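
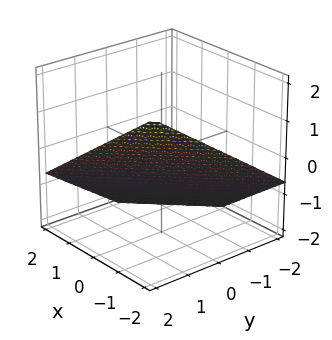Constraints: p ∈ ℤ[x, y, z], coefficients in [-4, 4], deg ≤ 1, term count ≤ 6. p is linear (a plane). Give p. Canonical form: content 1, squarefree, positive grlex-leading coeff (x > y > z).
2*x - 2*y + 3*z + 2

1. Degree: the surface is flat (a plane), so deg p = 1.
2. From the axis intercepts and sections: it crosses the x-axis at the gridline x = -1; one y-axis crossing is at y = 1.
3. Assembling these constraints gives the stated polynomial.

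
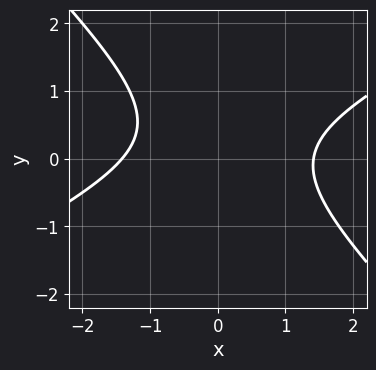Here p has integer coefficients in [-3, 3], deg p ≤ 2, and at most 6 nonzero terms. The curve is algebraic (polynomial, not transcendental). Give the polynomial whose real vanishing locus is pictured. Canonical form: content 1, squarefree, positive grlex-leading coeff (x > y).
x^2 - x*y - 2*y^2 + y - 2

1. The degree is 2 — the shape is more complex than any degree-1 curve.
2. From the visible intercepts: no y-intercept at any integer in the box.
3. The integer polynomial consistent with all of this is the stated p.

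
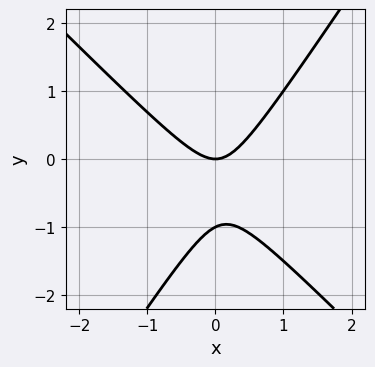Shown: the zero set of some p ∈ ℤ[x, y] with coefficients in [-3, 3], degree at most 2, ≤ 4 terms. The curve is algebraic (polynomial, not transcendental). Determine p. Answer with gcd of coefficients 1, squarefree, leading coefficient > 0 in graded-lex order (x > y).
3*x^2 + x*y - 2*y^2 - 2*y

First, deg p = 2.
Next, from the axis intercepts and sections: it crosses the x-axis at the gridline x = 0; the y-axis gridline crossings are at y ∈ {-1, 0}.
Finally, these observations pin down the coefficients.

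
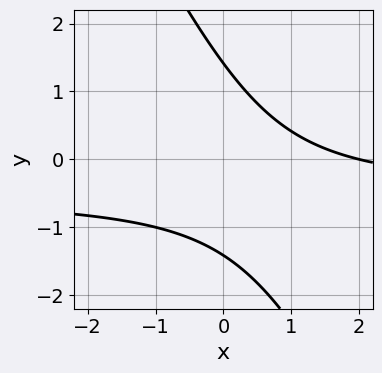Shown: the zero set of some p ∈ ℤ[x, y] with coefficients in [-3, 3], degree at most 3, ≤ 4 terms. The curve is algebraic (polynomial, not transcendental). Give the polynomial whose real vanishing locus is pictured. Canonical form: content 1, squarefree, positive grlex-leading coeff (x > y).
2*x*y + y^2 + x - 2

(a) The degree is 2 — the shape is more complex than any degree-1 curve.
(b) Reading off the gridlines: it meets the x-axis at x = 2 (among the integer gridlines).
(c) Fitting integer coefficients to these (and the overall shape) gives p.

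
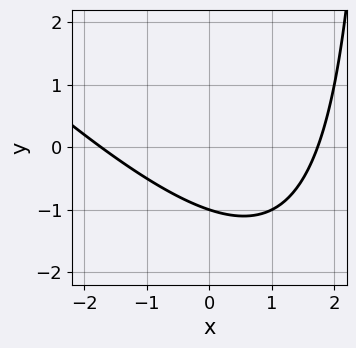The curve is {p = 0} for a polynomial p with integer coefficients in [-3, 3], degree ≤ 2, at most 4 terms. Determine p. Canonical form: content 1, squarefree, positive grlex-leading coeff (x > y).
x^2 + x*y - 3*y - 3

1. Degree: a generic line meets the curve in up to 2 points, so deg p = 2.
2. Checking where it meets the axes: one y-axis crossing is at y = -1.
3. Solving for integer coefficients yields p as stated.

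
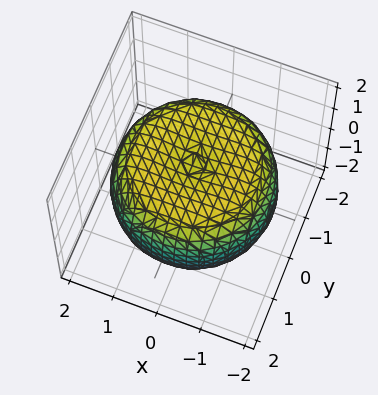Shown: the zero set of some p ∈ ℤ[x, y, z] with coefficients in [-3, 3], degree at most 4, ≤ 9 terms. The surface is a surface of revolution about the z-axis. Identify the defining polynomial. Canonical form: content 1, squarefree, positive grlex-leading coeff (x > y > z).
x^4 + 2*x^2*y^2 + y^4 - 2*x^2 - 2*y^2 + 3*z^2 - 3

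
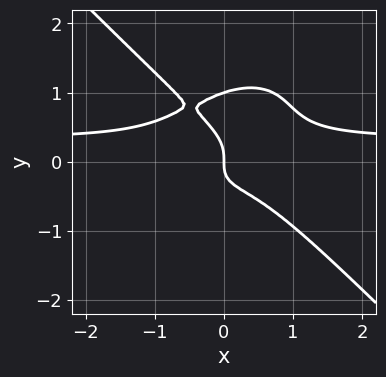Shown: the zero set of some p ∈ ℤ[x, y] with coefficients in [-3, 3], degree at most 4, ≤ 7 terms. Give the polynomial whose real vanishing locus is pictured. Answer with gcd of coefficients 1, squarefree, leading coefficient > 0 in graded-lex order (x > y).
deg p = 4. No degree-3 curve has this shape.
From the visible intercepts: it meets the x-axis at x = 0 (among the integer gridlines); the y-axis gridline crossings are at y ∈ {0, 1}.
Together with the visible shape, these determine p as stated.

3*x^3*y + 3*y^4 - x^3 - 3*y^3 - x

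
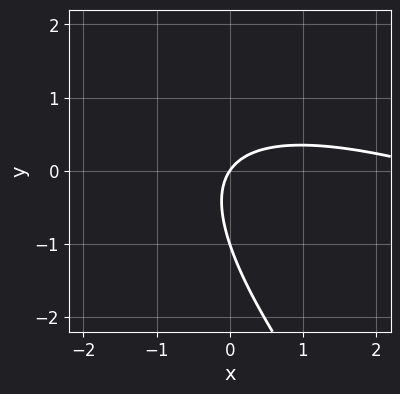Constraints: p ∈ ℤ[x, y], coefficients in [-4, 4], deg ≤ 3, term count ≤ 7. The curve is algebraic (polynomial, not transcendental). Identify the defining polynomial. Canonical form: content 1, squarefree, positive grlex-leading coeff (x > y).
First, degree: the shape is more complex than any degree-1 curve, so deg p = 2.
Then, against the integer gridlines: the y-axis gridline crossings are at y ∈ {-1, 0}; one x-axis crossing is at x = 0.
Finally, fitting integer coefficients to these (and the overall shape) gives p.

x^2 + 3*x*y + 2*y^2 - 3*x + 2*y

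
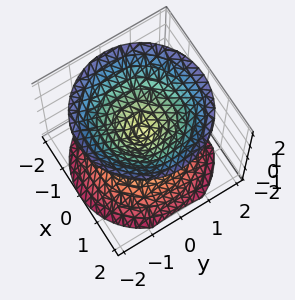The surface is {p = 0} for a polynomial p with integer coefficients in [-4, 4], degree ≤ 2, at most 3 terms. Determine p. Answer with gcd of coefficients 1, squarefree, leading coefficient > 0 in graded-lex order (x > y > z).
The picture has 2 separate pieces. They look like related sheets of one shape, so recover p as a whole.
deg p = 2. Two nappes meeting at a single point; a quadric.
Symmetries: the z ↦ −z reflection is a symmetry, so z appears only in even powers; every cross-section ⟂ z is a circle, so x, y appear only via x² + y².
Checking where it meets the axes: it meets the y-axis at y = 0 (among the integer gridlines); it crosses the x-axis at the gridline x = 0; it crosses the z-axis at the gridline z = 0.
Putting this together gives p.

x^2 + y^2 - z^2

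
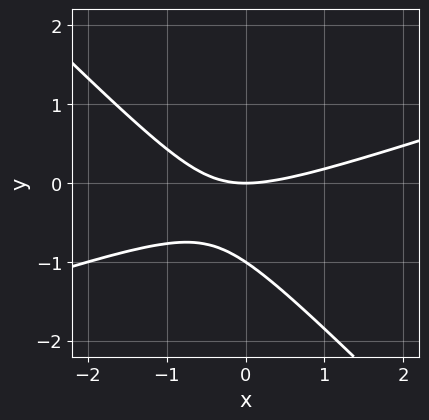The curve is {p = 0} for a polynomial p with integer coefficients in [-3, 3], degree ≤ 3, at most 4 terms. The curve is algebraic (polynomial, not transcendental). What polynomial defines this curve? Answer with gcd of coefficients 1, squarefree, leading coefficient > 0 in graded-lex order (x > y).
Degree: the shape is more complex than any degree-1 curve, so deg p = 2.
Observable constraints: the y-axis gridline crossings are at y ∈ {-1, 0}; it crosses the x-axis at the gridline x = 0.
These observations pin down the coefficients.

x^2 - 2*x*y - 3*y^2 - 3*y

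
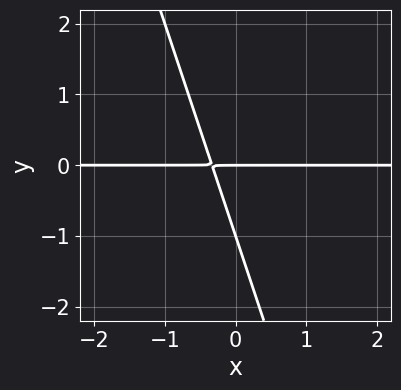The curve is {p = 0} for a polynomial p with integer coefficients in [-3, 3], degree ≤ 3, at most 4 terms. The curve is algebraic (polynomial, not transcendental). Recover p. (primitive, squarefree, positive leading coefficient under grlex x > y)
3*x*y + y^2 + y

(a) deg p = 2.
(b) Reading off the gridlines: the y-axis gridline crossings are at y ∈ {-1, 0}; every point of the x-axis in the box is on the curve.
(c) Solving for integer coefficients yields p as stated.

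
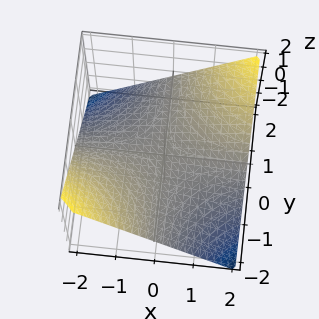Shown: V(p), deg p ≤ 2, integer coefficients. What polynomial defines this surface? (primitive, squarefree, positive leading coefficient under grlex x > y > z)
1. Degree: a saddle surface; a quadric, so deg p = 2.
2. From the axis intercepts and sections: the visible y-axis segment lies entirely on the surface; the visible x-axis segment lies entirely on the surface.
3. The integer polynomial consistent with all of this is the stated p.

x*y - 2*z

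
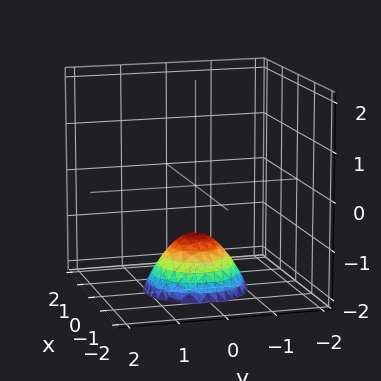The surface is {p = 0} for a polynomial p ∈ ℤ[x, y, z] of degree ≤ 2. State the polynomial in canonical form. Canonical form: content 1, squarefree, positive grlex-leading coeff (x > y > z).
1. deg p = 2. The shape is more complex than any degree-1 surface.
2. Symmetry: the surface is invariant under rotation about z: p = q(x² + y², z).
3. Against the integer gridlines: it misses every integer gridline on the x-axis; it crosses the z-axis at the gridline z = -1; a circular section at z = -2 has radius exactly 1; it misses every integer gridline on the y-axis.
4. Solving for integer coefficients yields p as stated.

x^2 + y^2 + z + 1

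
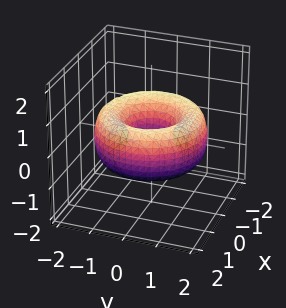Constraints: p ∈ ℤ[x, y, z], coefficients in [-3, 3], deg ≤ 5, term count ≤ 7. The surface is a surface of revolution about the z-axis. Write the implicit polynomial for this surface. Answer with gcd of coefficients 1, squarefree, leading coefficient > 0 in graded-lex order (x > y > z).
The degree is 4 — a generic line meets the surface in up to 4 points.
Symmetries: every cross-section ⟂ z is a circle, so x, y appear only via x² + y².
Against the integer gridlines: a circular section at z = 0 has radius between 0 and 1; the surface avoids every integer z-axis point in the box.
These observations pin down the coefficients.

x^4 + 2*x^2*y^2 + y^4 - 3*x^2 - 3*y^2 + 2*z^2 + 1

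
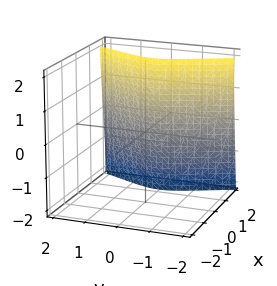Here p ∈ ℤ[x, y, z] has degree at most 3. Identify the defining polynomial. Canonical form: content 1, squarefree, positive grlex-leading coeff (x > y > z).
The degree is 3 — no degree-2 surface has this shape.
Reading off the gridlines: the surface avoids every integer z-axis point in the box; the surface avoids every integer y-axis point in the box.
Solving for integer coefficients yields p as stated.

3*x^3 + x^2*z - 3*y^2 - 2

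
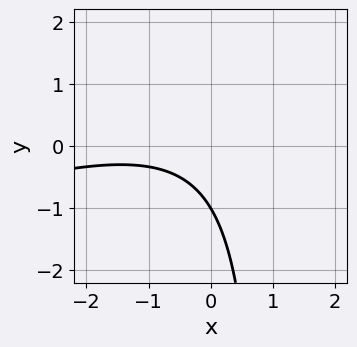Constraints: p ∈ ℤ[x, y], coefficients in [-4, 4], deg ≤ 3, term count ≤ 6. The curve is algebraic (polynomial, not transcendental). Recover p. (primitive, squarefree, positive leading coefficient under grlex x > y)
deg p = 2.
Checking where it meets the axes: no x-intercept at any integer in the box; one y-axis crossing is at y = -1.
The integer polynomial consistent with all of this is the stated p.

x^2 - 3*x*y + 2*x + 3*y + 3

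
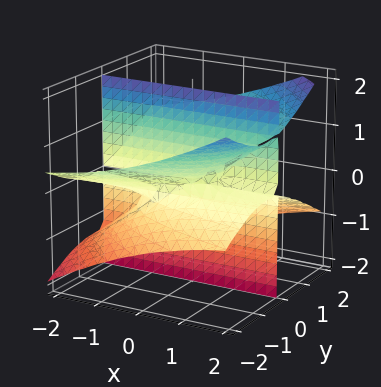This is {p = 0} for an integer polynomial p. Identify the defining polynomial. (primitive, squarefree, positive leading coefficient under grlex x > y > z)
2*x*y*z + y^3 - 3*y*z^2 + y^2

First, the picture has 2 separate pieces.
Then, degree: a generic line meets the surface in up to 3 points, so deg p = 3.
Then, from the visible intercepts: the visible x-axis segment lies entirely on the surface; the visible z-axis segment lies entirely on the surface; it meets the y-axis at y = -1 (among the integer gridlines).
Finally, these observations pin down the coefficients.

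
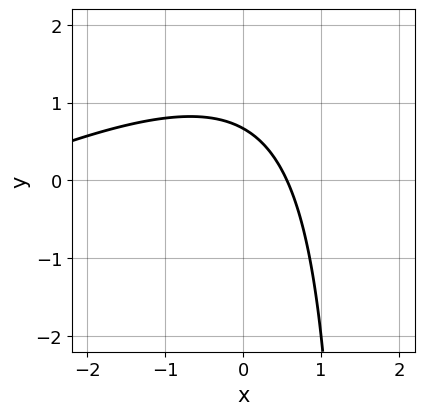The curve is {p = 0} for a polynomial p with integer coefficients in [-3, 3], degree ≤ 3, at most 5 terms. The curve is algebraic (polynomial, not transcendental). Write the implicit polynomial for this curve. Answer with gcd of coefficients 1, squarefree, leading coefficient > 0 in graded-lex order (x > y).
x^2 - 2*x*y + 3*x + 3*y - 2

First, deg p = 2.
Finally, putting this together gives p.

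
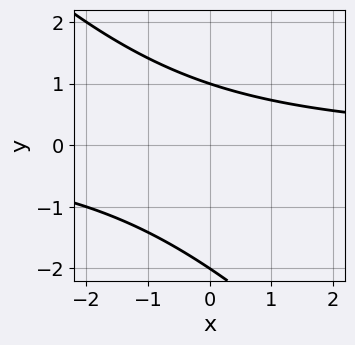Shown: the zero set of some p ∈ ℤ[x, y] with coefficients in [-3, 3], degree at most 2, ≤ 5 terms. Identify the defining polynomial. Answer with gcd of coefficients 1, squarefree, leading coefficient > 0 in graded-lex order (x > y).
x*y + y^2 + y - 2

First, deg p = 2. No degree-1 curve has this shape.
Then, against the integer gridlines: the curve avoids every integer x-axis point in the box; the y-axis gridline crossings are at y ∈ {-2, 1}.
Finally, matching integer coefficients to the picture gives p.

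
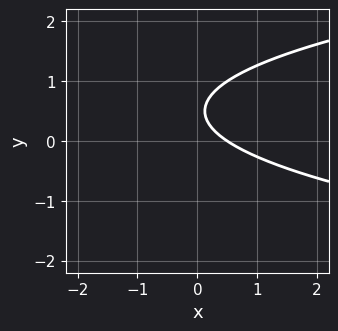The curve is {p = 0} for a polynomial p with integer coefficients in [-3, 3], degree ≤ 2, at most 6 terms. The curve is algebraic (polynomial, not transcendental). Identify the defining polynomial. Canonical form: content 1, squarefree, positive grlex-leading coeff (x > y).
First, the degree is 2 — a generic line meets the curve in up to 2 points.
Next, from the visible intercepts: no y-intercept at any integer in the box.
Finally, the integer polynomial consistent with all of this is the stated p.

3*y^2 - 2*x - 3*y + 1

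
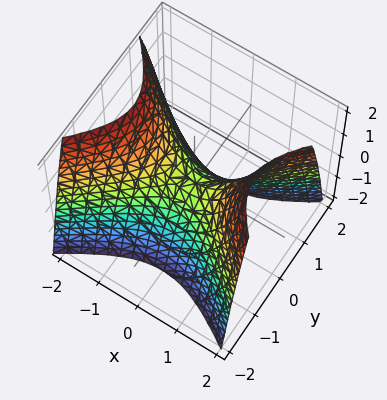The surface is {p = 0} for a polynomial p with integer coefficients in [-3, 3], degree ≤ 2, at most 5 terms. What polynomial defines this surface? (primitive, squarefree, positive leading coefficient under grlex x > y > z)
2*x^2 - 3*y^2 - 2*z

1. deg p = 2.
2. Symmetries: mirror symmetry x ↦ −x ⇒ only even powers of x; the y ↦ −y reflection is a symmetry, so y appears only in even powers.
3. Observable constraints: it meets the z-axis at z = 0 (among the integer gridlines); it crosses the y-axis at the gridline y = 0.
4. Assembling these constraints gives the stated polynomial.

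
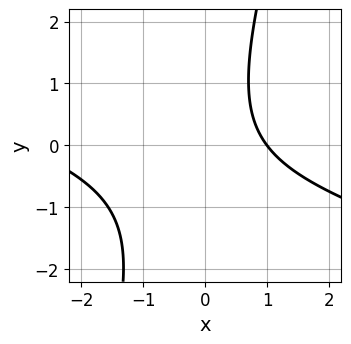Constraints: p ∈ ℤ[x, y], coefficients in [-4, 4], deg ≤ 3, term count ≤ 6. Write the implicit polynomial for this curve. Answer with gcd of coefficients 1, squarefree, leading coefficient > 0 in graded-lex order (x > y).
x^2 + 3*x*y - y^2 + 2*x - 3

Degree: a generic line meets the curve in up to 2 points, so deg p = 2.
Reading off the gridlines: it misses every integer gridline on the y-axis; it meets the x-axis at x = 1 (among the integer gridlines).
Putting this together gives p.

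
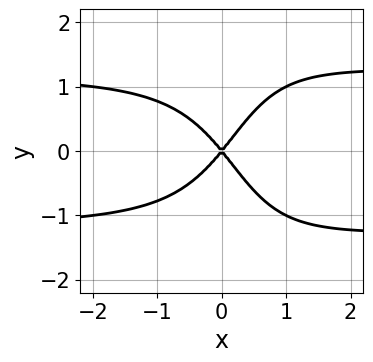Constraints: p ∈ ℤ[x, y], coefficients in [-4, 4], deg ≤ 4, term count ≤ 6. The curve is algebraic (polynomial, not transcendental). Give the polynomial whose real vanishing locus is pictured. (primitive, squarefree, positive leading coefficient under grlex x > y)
2*x^2*y^2 - x*y^2 - 3*x^2 + 2*y^2

First, deg p = 4. A generic line meets the curve in up to 4 points.
Next, symmetries: the y ↦ −y reflection is a symmetry, so y appears only in even powers.
Then, from the visible intercepts: it meets the y-axis at y = 0 (among the integer gridlines); it crosses the x-axis at the gridline x = 0.
Finally, putting this together gives p.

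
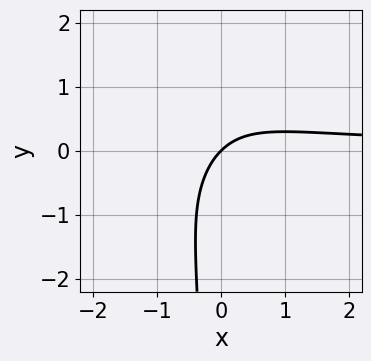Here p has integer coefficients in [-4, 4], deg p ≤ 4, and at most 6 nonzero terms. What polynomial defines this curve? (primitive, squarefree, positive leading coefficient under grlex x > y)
2*x^2*y - x*y^2 + 3*x*y - 2*x + 2*y

Degree: the shape is more complex than any degree-2 curve, so deg p = 3.
Checking where it meets the axes: it meets the x-axis at x = 0 (among the integer gridlines); it crosses the y-axis at the gridline y = 0.
Together with the visible shape, these determine p as stated.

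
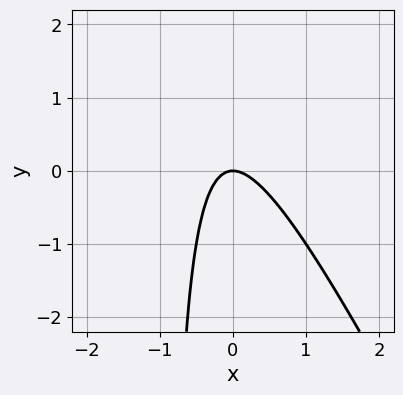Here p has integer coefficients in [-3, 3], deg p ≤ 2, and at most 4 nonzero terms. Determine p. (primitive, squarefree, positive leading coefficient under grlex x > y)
2*x^2 + x*y + y

First, deg p = 2.
Next, against the integer gridlines: it crosses the x-axis at the gridline x = 0; it crosses the y-axis at the gridline y = 0.
Finally, fitting integer coefficients to these (and the overall shape) gives p.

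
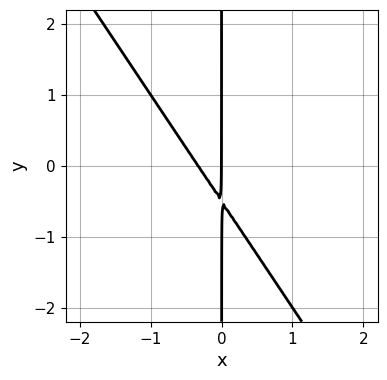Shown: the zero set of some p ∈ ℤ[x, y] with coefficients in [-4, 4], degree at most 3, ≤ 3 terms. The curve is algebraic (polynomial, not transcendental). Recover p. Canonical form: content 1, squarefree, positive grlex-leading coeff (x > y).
3*x^2 + 2*x*y + x

First, deg p = 2.
Next, from the visible intercepts: it meets the x-axis at x = 0 (among the integer gridlines); the visible y-axis segment lies entirely on the curve.
Finally, together with the visible shape, these determine p as stated.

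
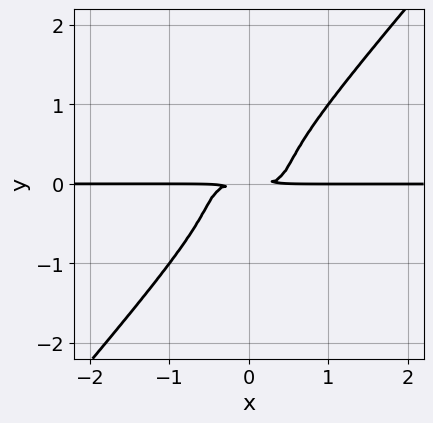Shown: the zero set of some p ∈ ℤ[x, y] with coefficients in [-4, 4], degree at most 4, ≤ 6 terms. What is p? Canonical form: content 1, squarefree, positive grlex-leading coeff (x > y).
First, degree: a generic line meets the curve in up to 4 points, so deg p = 4.
Then, from the axis intercepts and sections: the visible x-axis segment lies entirely on the curve.
Finally, fitting integer coefficients to these (and the overall shape) gives p.

x^3*y + 2*x^2*y^2 + x*y^3 - 3*y^4 - y^2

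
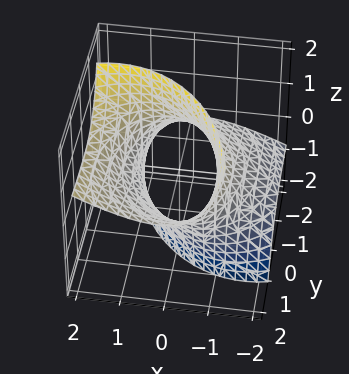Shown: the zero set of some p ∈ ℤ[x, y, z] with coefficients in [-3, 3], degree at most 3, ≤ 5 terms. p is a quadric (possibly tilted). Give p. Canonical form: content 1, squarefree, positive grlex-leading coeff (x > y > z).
First, degree: the shape is more complex than any degree-1 surface, so deg p = 2.
Next, checking where it meets the axes: the surface avoids every integer z-axis point in the box.
Finally, assembling these constraints gives the stated polynomial.

2*x^2 - 3*x*z + y^2 - 3*y*z - 3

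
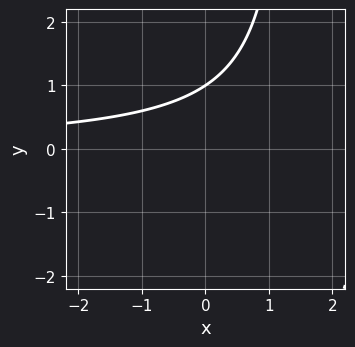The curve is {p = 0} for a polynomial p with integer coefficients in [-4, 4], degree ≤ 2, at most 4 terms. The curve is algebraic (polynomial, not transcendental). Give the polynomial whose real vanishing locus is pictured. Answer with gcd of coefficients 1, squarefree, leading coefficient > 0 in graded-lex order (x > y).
2*x*y - 3*y + 3

First, degree: a generic line meets the curve in up to 2 points, so deg p = 2.
Next, against the integer gridlines: no x-intercept at any integer in the box; one y-axis crossing is at y = 1.
Finally, solving for integer coefficients yields p as stated.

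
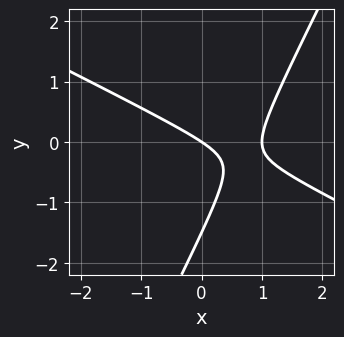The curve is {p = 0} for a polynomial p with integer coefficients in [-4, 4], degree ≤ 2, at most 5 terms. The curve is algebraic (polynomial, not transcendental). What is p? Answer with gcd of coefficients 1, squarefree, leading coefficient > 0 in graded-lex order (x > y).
2*x^2 + 3*x*y - 2*y^2 - 2*x - 3*y

1. Degree: a generic line meets the curve in up to 2 points, so deg p = 2.
2. Reading off the gridlines: one y-axis crossing is at y = 0; the x-axis gridline crossings are at x ∈ {0, 1}.
3. Fitting integer coefficients to these (and the overall shape) gives p.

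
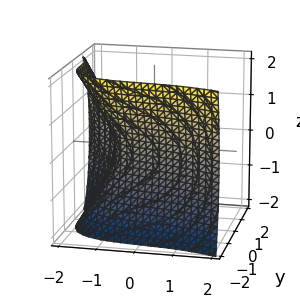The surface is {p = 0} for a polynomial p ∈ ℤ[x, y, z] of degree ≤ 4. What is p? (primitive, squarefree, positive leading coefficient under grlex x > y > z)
The degree is 3 — no degree-2 surface has this shape.
Checking where it meets the axes: it crosses the y-axis at the gridline y = -1; one x-axis crossing is at x = -1; it misses every integer gridline on the z-axis.
Matching integer coefficients to the picture gives p.

x^3 + 3*y^3 + 2*z^2 + 2*x + 3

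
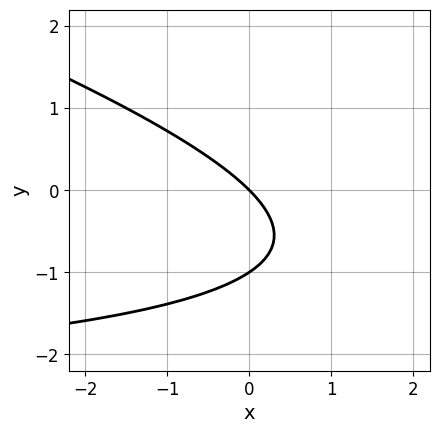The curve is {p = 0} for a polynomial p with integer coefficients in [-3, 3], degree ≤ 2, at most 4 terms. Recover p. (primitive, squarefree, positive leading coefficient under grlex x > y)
1. Degree: a generic line meets the curve in up to 2 points, so deg p = 2.
2. From the visible intercepts: the y-axis gridline crossings are at y ∈ {-1, 0}; one x-axis crossing is at x = 0.
3. Assembling these constraints gives the stated polynomial.

x*y + 3*y^2 + 3*x + 3*y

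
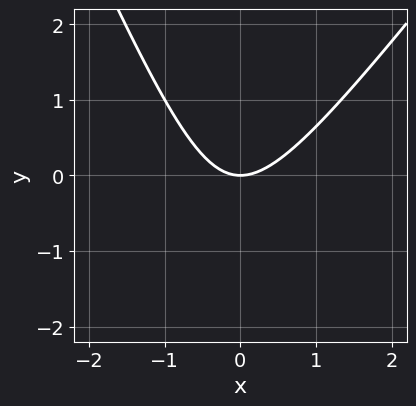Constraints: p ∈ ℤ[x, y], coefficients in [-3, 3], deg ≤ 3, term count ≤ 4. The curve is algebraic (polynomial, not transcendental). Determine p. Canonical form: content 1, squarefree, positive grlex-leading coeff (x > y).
3*x^2 - x*y - y^2 - 3*y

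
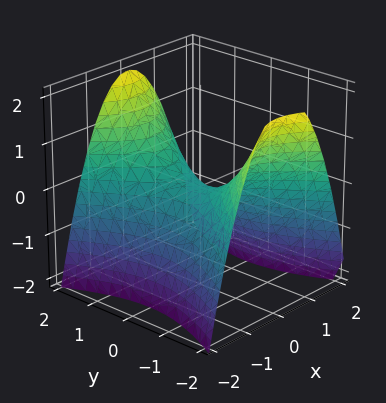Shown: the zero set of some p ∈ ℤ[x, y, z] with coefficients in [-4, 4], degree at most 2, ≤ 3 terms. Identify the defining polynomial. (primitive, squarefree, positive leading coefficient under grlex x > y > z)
2*x^2 - y^2 + 2*z

1. The degree is 2 — a hyperbolic paraboloid; a quadric.
2. Symmetries: the y ↦ −y reflection is a symmetry, so y appears only in even powers; it's symmetric under x → −x, forcing even powers of x.
3. Against the integer gridlines: it crosses the x-axis at the gridline x = 0; it crosses the z-axis at the gridline z = 0.
4. Matching integer coefficients to the picture gives p.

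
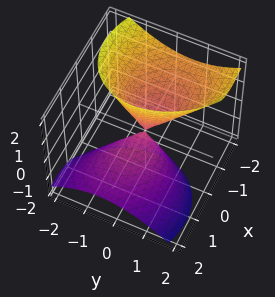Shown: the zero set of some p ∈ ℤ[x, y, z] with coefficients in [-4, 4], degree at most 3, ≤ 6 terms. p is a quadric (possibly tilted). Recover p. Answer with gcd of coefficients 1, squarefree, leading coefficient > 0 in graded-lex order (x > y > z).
2*x^2 + x*y + 3*x*z + 2*y^2 - z^2

I count 2 distinct pieces. Treating them together as one polynomial.
The degree is 2 — no degree-1 surface has this shape.
Against the integer gridlines: one z-axis crossing is at z = 0; it meets the x-axis at x = 0 (among the integer gridlines); it crosses the y-axis at the gridline y = 0.
Fitting integer coefficients to these (and the overall shape) gives p.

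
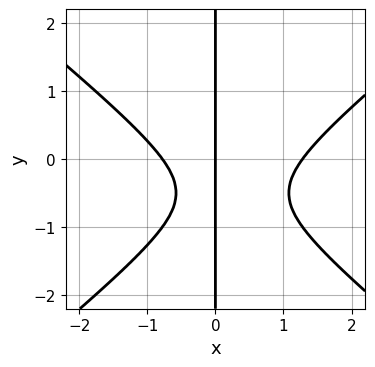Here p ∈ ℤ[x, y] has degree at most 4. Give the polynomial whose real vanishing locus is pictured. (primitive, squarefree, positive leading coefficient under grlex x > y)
1. Degree: a generic line meets the curve in up to 3 points, so deg p = 3.
2. Observable constraints: it meets the x-axis at x = 0 (among the integer gridlines); the visible y-axis segment lies entirely on the curve.
3. Putting this together gives p.

2*x^3 - 3*x*y^2 - x^2 - 3*x*y - 2*x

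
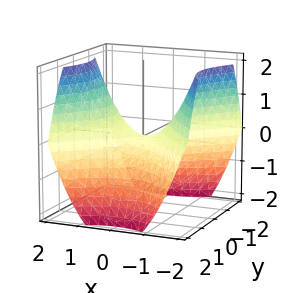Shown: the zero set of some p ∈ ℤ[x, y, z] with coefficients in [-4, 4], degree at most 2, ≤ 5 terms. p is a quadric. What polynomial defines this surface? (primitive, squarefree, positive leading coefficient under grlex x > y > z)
2*x^2 - 2*y^2 - 3*z

First, the degree is 2 — a hyperbolic paraboloid; a quadric.
Then, symmetries: the x ↦ −x reflection is a symmetry, so x appears only in even powers; the y ↦ −y reflection is a symmetry, so y appears only in even powers.
Then, from the visible intercepts: it meets the x-axis at x = 0 (among the integer gridlines); one y-axis crossing is at y = 0.
Finally, assembling these constraints gives the stated polynomial.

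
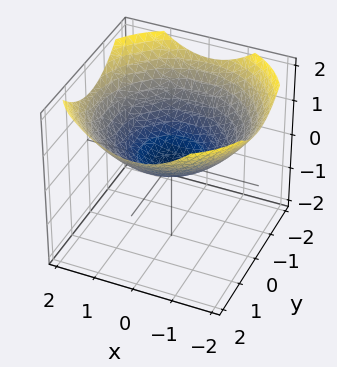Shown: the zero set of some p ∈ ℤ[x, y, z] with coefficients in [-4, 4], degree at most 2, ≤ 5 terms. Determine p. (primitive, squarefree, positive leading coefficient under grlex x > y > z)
x^2 + y^2 - 3*z

1. deg p = 2. A single bowl opening along one axis; a quadric.
2. Symmetry: the z-axis is an axis of rotation, so x and y enter only as x² + y².
3. Against the integer gridlines: it crosses the x-axis at the gridline x = 0; it crosses the z-axis at the gridline z = 0; it meets the y-axis at y = 0 (among the integer gridlines).
4. Assembling these constraints gives the stated polynomial.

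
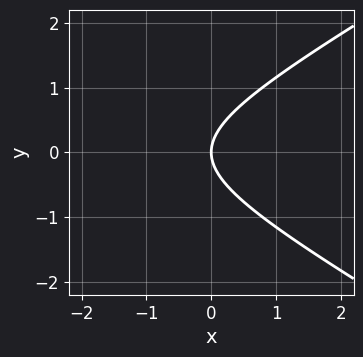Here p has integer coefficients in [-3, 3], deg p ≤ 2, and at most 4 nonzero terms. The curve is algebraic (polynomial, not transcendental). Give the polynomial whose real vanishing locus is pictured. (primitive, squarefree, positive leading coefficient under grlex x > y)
1. Degree: the shape is more complex than any degree-1 curve, so deg p = 2.
2. Symmetries: it's symmetric under y → −y, forcing even powers of y.
3. From the axis intercepts and sections: it meets the x-axis at x = 0 (among the integer gridlines); it crosses the y-axis at the gridline y = 0.
4. The integer polynomial consistent with all of this is the stated p.

x^2 - 3*y^2 + 3*x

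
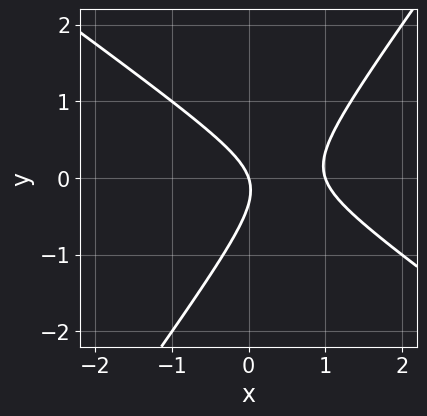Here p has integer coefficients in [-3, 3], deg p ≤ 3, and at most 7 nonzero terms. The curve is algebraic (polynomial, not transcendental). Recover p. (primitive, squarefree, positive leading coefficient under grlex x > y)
3*x^2 + 2*x*y - 3*y^2 - 3*x - y

(a) Degree: a generic line meets the curve in up to 2 points, so deg p = 2.
(b) Checking where it meets the axes: among the integer gridlines, it crosses the x-axis at x ∈ {0, 1}; it meets the y-axis at y = 0 (among the integer gridlines).
(c) Assembling these constraints gives the stated polynomial.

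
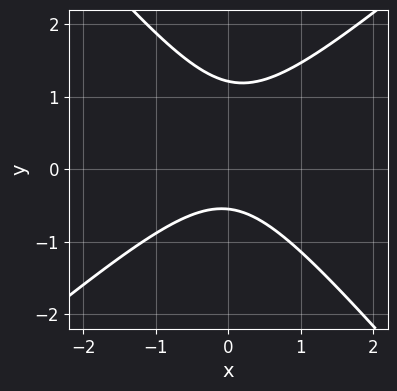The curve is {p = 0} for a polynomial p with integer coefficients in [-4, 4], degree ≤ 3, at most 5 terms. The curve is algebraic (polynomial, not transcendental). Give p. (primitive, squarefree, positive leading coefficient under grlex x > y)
3*x^2 - x*y - 3*y^2 + 2*y + 2

1. deg p = 2. No degree-1 curve has this shape.
2. Checking where it meets the axes: the curve avoids every integer x-axis point in the box.
3. Solving for integer coefficients yields p as stated.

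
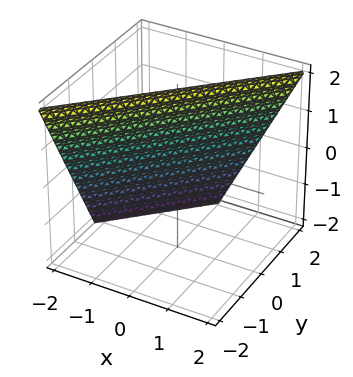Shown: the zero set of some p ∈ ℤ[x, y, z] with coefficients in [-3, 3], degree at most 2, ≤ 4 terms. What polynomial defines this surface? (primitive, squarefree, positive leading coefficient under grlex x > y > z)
2*x - 2*y - z + 2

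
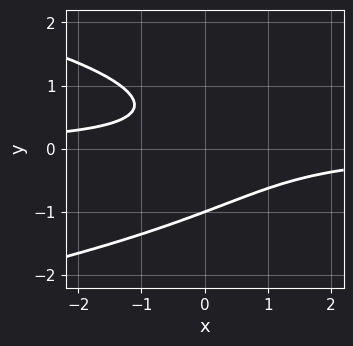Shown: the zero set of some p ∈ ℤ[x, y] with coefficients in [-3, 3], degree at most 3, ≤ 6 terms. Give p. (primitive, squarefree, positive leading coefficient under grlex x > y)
1. Degree: the shape is more complex than any degree-2 curve, so deg p = 3.
2. From the visible intercepts: the curve avoids every integer x-axis point in the box; one y-axis crossing is at y = -1.
3. Putting this together gives p.

3*y^3 + 3*x*y - y + 2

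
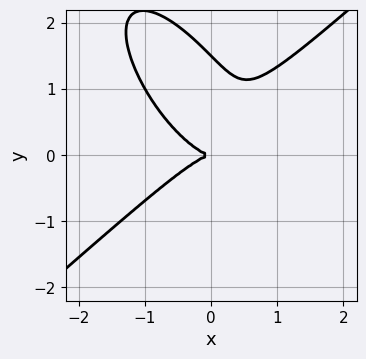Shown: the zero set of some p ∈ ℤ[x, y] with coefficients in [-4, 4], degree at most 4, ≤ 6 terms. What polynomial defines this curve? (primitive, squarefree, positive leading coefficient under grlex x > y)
3*x^3 - 2*x*y^2 - 2*y^3 + 3*y^2

(a) deg p = 3. A generic line meets the curve in up to 3 points.
(b) Against the integer gridlines: it crosses the y-axis at the gridline y = 0; it meets the x-axis at x = 0 (among the integer gridlines).
(c) Solving for integer coefficients yields p as stated.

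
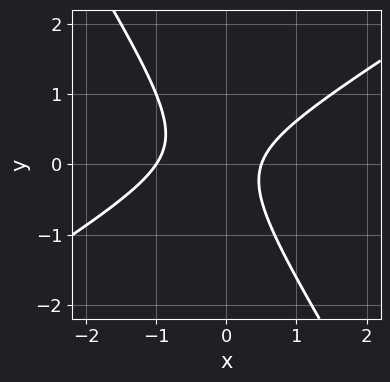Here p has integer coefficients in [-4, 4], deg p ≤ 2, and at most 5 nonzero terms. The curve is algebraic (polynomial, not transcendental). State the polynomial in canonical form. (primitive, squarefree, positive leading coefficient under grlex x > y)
1. deg p = 2. A generic line meets the curve in up to 2 points.
2. Against the integer gridlines: one x-axis crossing is at x = -1; the curve avoids every integer y-axis point in the box.
3. Putting this together gives p.

2*x^2 - 2*x*y - 2*y^2 + x - 1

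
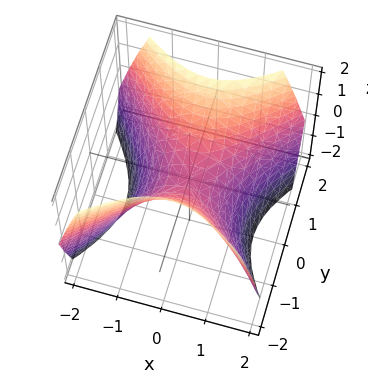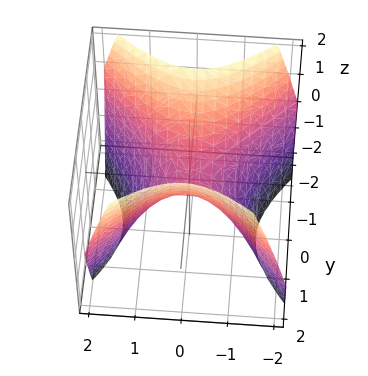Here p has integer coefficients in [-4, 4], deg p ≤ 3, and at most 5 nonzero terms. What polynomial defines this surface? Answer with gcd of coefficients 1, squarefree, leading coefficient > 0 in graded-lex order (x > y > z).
x^2 - y^2 + z

1. deg p = 2. A hyperbolic paraboloid; a quadric.
2. Symmetries: the x ↦ −x reflection is a symmetry, so x appears only in even powers; mirror symmetry y ↦ −y ⇒ only even powers of y.
3. Against the integer gridlines: it crosses the x-axis at the gridline x = 0; one y-axis crossing is at y = 0; it crosses the z-axis at the gridline z = 0.
4. Assembling these constraints gives the stated polynomial.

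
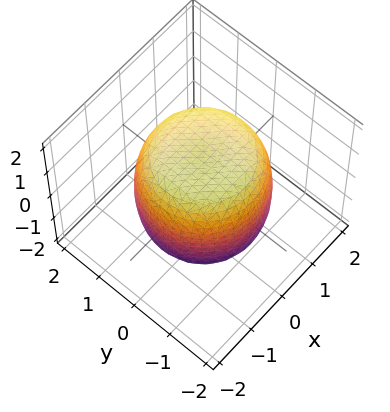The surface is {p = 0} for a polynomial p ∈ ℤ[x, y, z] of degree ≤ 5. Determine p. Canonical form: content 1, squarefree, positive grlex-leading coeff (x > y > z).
x^4 + 2*x^2*y^2 + y^4 - x^2 - y^2 + z^2 - 2

(a) Degree: a generic line meets the surface in up to 4 points, so deg p = 4.
(b) Symmetry: the surface is invariant under rotation about z: p = q(x² + y², z).
(c) Checking where it meets the axes: a circular section at z = 1 has radius between 1 and 2.
(d) Matching integer coefficients to the picture gives p.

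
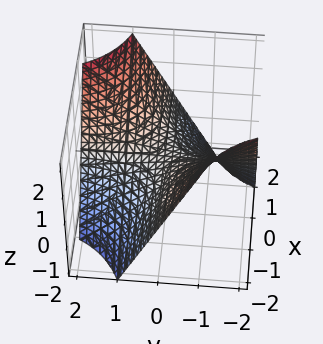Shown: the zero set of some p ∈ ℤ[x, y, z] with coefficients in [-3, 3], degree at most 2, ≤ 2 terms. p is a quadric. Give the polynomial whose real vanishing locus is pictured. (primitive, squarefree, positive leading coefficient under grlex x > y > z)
x*y - z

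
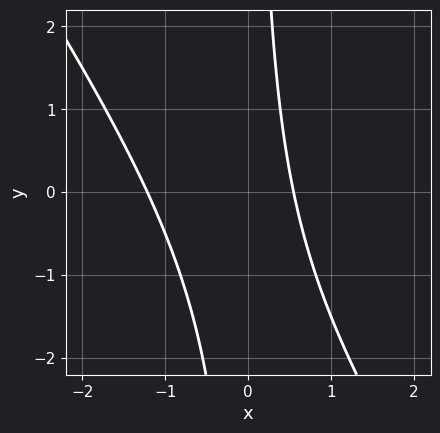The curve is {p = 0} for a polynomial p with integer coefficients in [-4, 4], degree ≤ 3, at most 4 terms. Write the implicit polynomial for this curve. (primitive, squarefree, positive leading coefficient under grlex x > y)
3*x^2 + 2*x*y + 2*x - 2

1. deg p = 2. No degree-1 curve has this shape.
2. Checking where it meets the axes: it misses every integer gridline on the y-axis.
3. Putting this together gives p.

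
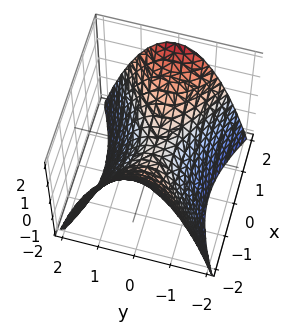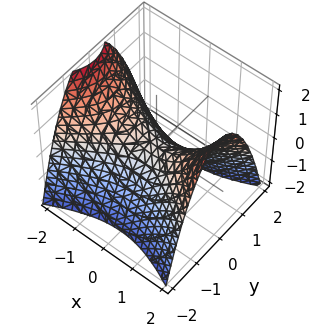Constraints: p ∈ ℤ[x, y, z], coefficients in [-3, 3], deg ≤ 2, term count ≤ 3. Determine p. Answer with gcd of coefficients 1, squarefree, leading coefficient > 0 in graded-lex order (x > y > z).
x^2 - 2*y^2 - 2*z

1. deg p = 2.
2. Symmetries: the y ↦ −y reflection is a symmetry, so y appears only in even powers; it's symmetric under x → −x, forcing even powers of x.
3. From the axis intercepts and sections: one z-axis crossing is at z = 0; it crosses the x-axis at the gridline x = 0.
4. Matching integer coefficients to the picture gives p.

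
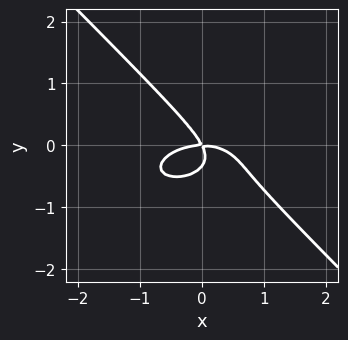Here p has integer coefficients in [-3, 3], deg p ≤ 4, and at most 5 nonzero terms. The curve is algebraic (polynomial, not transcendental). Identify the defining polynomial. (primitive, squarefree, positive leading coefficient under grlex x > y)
First, deg p = 3. No degree-2 curve has this shape.
Then, observable constraints: it crosses the y-axis at the gridline y = 0; one x-axis crossing is at x = 0.
Finally, together with the visible shape, these determine p as stated.

x^3 + 2*x*y^2 + 3*y^3 + 2*x*y + y^2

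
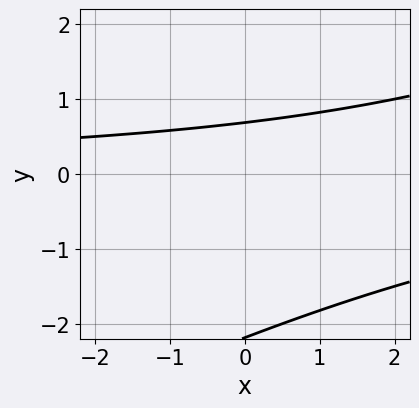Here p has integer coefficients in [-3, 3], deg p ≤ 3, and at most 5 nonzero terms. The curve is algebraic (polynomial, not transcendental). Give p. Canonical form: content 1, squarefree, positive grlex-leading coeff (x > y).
First, the degree is 2 — the shape is more complex than any degree-1 curve.
Next, against the integer gridlines: the curve avoids every integer x-axis point in the box.
Finally, together with the visible shape, these determine p as stated.

x*y - 2*y^2 - 3*y + 3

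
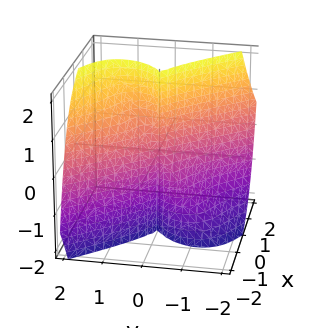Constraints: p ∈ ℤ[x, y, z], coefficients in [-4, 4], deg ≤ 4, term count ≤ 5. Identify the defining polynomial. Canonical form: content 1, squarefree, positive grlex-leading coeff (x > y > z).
2*x^3 + x*y^2 + 2*y^3 - 2*y^2*z

The degree is 3 — the shape is more complex than any degree-2 surface.
Checking where it meets the axes: one y-axis crossing is at y = 0; one x-axis crossing is at x = 0.
Matching integer coefficients to the picture gives p.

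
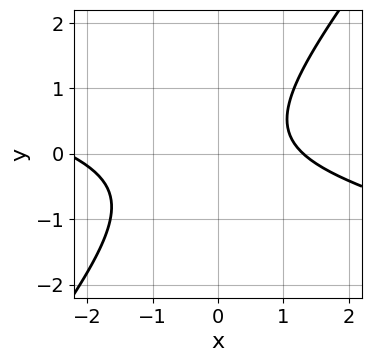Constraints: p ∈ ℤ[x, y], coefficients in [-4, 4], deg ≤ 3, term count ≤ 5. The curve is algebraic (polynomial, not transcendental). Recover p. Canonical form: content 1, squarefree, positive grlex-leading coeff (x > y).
x^2 + 3*x*y - 3*y^2 + x - 3

(a) Degree: the shape is more complex than any degree-1 curve, so deg p = 2.
(b) Against the integer gridlines: no y-intercept at any integer in the box.
(c) Together with the visible shape, these determine p as stated.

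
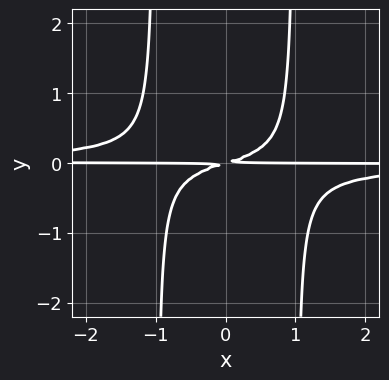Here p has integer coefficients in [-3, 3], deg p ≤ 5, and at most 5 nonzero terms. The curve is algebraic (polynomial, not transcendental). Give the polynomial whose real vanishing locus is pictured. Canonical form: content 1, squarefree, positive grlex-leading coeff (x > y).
3*x^2*y^2 + x*y - 3*y^2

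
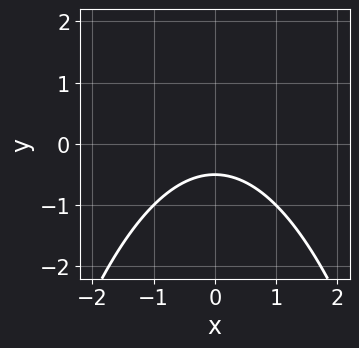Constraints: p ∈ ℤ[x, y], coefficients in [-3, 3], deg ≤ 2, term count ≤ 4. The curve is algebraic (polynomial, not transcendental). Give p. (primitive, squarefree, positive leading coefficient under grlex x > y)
1. The degree is 2 — the shape is more complex than any degree-1 curve.
2. Symmetries: it's symmetric under x → −x, forcing even powers of x.
3. Reading off the gridlines: the curve avoids every integer x-axis point in the box.
4. Putting this together gives p.

x^2 + 2*y + 1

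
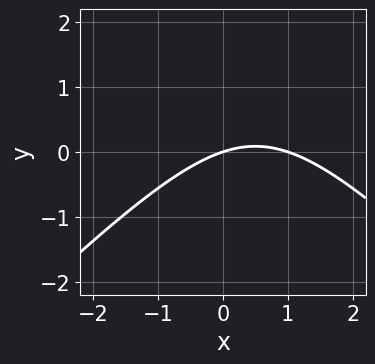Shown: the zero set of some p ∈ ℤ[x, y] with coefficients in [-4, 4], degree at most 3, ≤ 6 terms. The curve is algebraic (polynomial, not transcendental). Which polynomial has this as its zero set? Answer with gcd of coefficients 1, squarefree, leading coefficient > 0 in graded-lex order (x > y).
First, degree: no degree-1 curve has this shape, so deg p = 2.
Then, against the integer gridlines: the x-axis gridline crossings are at x ∈ {0, 1}; one y-axis crossing is at y = 0.
Finally, together with the visible shape, these determine p as stated.

x^2 - y^2 - x + 3*y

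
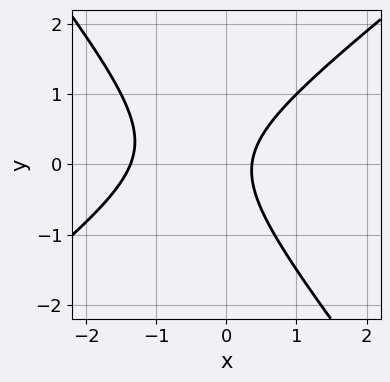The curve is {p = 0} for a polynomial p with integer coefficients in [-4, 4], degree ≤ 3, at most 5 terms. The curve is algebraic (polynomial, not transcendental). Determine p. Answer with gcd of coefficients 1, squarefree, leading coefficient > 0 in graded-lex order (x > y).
2*x^2 - x*y - 2*y^2 + 2*x - 1

deg p = 2. The shape is more complex than any degree-1 curve.
Reading off the gridlines: it misses every integer gridline on the y-axis.
Together with the visible shape, these determine p as stated.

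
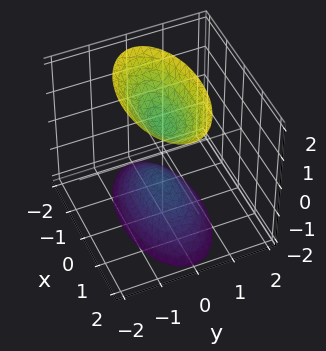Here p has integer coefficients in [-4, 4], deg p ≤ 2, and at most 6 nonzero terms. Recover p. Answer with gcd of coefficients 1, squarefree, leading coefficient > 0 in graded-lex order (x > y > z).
x^2 + 3*y^2 - z^2 + 1

1. The picture has 2 separate pieces. They look like related sheets of one shape, so recover p as a whole.
2. Degree: two separate bowl-shaped sheets opening away from each other; a quadric, so deg p = 2.
3. Symmetries: it's symmetric under y → −y, forcing even powers of y; mirror symmetry z ↦ −z ⇒ only even powers of z; it's symmetric under x → −x, forcing even powers of x.
4. From the axis intercepts and sections: the surface avoids every integer x-axis point in the box; the surface avoids every integer y-axis point in the box; the z-axis gridline crossings are at z ∈ {-1, 1}.
5. The integer polynomial consistent with all of this is the stated p.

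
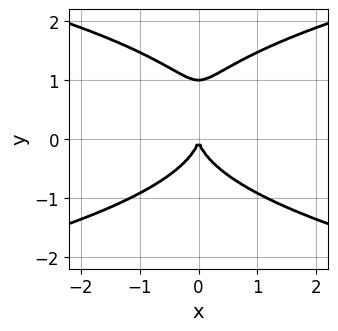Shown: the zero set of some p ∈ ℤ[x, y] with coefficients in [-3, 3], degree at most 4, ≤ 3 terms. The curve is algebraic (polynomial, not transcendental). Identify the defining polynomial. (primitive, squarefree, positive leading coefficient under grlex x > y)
(a) deg p = 4. No degree-3 curve has this shape.
(b) Symmetries: mirror symmetry x ↦ −x ⇒ only even powers of x.
(c) From the axis intercepts and sections: it meets the x-axis at x = 0 (among the integer gridlines); among the integer gridlines, it crosses the y-axis at y ∈ {0, 1}.
(d) Solving for integer coefficients yields p as stated.

2*y^4 - 2*y^3 - 3*x^2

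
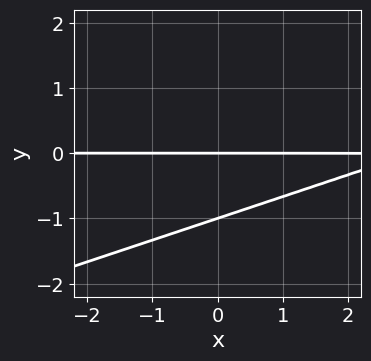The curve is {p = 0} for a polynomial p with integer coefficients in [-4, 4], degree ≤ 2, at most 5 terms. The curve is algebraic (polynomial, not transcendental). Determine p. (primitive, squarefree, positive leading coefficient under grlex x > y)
First, the degree is 2 — no degree-1 curve has this shape.
Next, reading off the gridlines: among the integer gridlines, it crosses the y-axis at y ∈ {-1, 0}; every point of the x-axis in the box is on the curve.
Finally, these observations pin down the coefficients.

x*y - 3*y^2 - 3*y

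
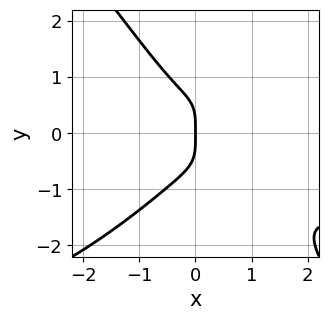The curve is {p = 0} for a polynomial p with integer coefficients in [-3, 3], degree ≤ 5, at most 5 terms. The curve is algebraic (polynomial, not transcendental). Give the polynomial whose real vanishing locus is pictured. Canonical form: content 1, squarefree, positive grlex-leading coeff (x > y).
deg p = 4.
Against the integer gridlines: one x-axis crossing is at x = 0; one y-axis crossing is at y = 0.
Fitting integer coefficients to these (and the overall shape) gives p.

x^3*y - x^2*y^2 + y^4 + 2*x^3 + x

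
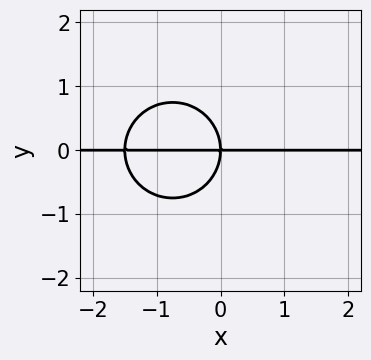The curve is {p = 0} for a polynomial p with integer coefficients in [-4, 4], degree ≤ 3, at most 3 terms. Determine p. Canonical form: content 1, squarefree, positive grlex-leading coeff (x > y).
2*x^2*y + 2*y^3 + 3*x*y

1. Degree: no degree-2 curve has this shape, so deg p = 3.
2. Checking where it meets the axes: it crosses the y-axis at the gridline y = 0; every point of the x-axis in the box is on the curve.
3. Assembling these constraints gives the stated polynomial.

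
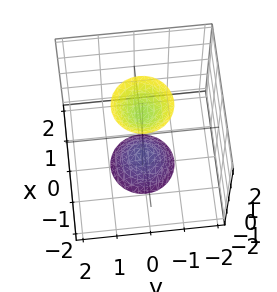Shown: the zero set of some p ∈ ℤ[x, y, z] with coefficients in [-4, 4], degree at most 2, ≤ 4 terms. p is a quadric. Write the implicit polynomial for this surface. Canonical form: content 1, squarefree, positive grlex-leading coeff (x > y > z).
1. I count 2 distinct pieces.
2. deg p = 2.
3. Symmetries: it's symmetric under z → −z, forcing even powers of z; the surface is invariant under rotation about z: p = q(x² + y², z).
4. From the visible intercepts: a circular section at z = -2 has radius between 0 and 1; no y-intercept at any integer in the box; the surface avoids every integer x-axis point in the box.
5. Matching integer coefficients to the picture gives p.

3*x^2 + 3*y^2 - z^2 + 2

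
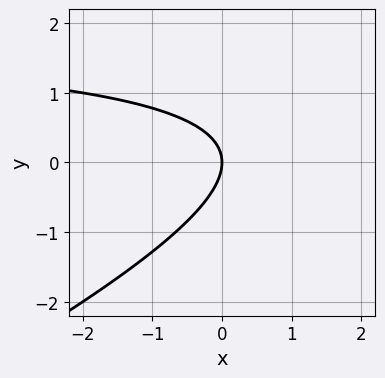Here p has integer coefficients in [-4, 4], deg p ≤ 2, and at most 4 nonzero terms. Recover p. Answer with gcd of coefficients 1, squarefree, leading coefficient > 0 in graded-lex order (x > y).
The degree is 2 — the shape is more complex than any degree-1 curve.
Against the integer gridlines: it meets the x-axis at x = 0 (among the integer gridlines); it crosses the y-axis at the gridline y = 0.
Together with the visible shape, these determine p as stated.

x*y - 2*y^2 - 2*x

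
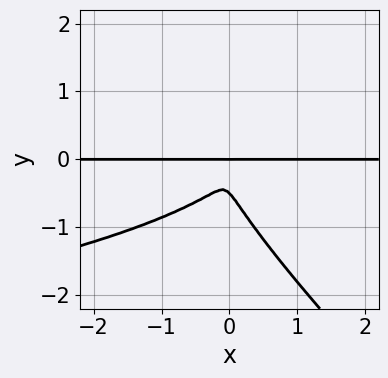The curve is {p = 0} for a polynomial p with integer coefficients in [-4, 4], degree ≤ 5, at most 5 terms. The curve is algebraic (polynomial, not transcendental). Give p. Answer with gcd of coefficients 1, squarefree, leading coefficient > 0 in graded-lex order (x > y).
2*x*y^3 + 2*y^4 + 2*x^2*y + y^3

1. deg p = 4.
2. From the visible intercepts: the visible x-axis segment lies entirely on the curve; it crosses the y-axis at the gridline y = 0.
3. Together with the visible shape, these determine p as stated.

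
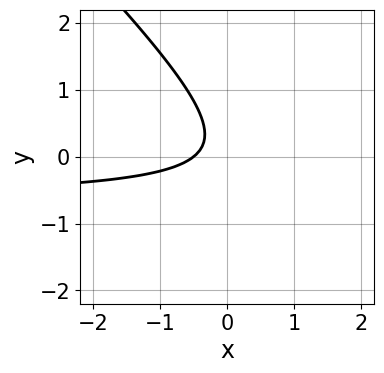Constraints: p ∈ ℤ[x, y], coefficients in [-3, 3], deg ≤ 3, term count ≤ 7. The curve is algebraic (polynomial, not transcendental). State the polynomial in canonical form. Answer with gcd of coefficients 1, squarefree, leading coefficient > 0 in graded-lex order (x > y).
3*x*y + 3*y^2 + 2*x - y + 1

1. The degree is 2 — a generic line meets the curve in up to 2 points.
2. Observable constraints: no y-intercept at any integer in the box.
3. The integer polynomial consistent with all of this is the stated p.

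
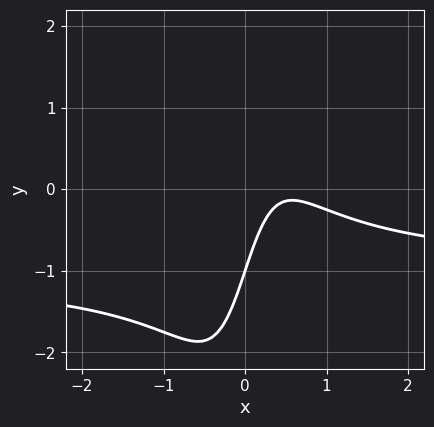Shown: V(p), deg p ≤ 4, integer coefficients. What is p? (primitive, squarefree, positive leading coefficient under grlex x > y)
3*x^2*y + 3*x^2 - 3*x + y + 1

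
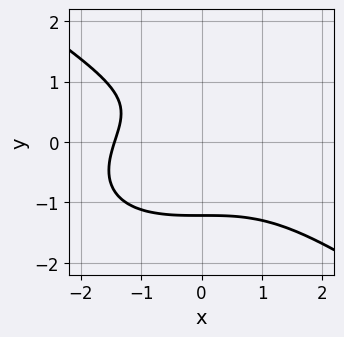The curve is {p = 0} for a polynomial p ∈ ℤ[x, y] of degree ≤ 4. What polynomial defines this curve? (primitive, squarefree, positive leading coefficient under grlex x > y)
x^3 + 3*y^3 - 2*y + 3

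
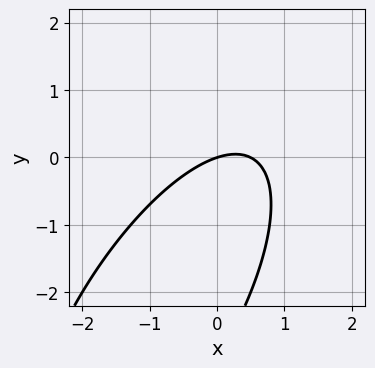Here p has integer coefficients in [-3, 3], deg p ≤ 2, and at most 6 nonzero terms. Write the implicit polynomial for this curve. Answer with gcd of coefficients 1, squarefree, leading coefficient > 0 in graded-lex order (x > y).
Degree: the shape is more complex than any degree-1 curve, so deg p = 2.
Observable constraints: it meets the y-axis at y = 0 (among the integer gridlines); one x-axis crossing is at x = 0.
Putting this together gives p.

2*x^2 - 2*x*y + y^2 - x + 3*y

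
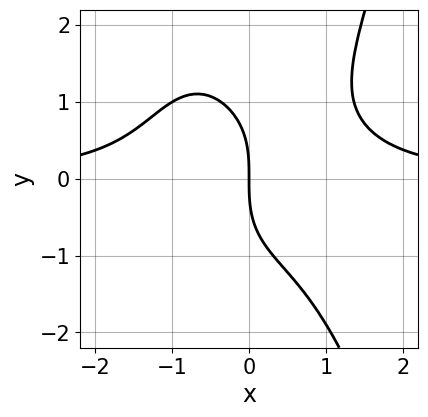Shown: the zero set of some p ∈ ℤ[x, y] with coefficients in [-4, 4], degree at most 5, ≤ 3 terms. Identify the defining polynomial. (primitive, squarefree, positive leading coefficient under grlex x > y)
2*x^3*y - y^3 - 3*x

1. The degree is 4 — the shape is more complex than any degree-3 curve.
2. From the axis intercepts and sections: it crosses the y-axis at the gridline y = 0; one x-axis crossing is at x = 0.
3. Fitting integer coefficients to these (and the overall shape) gives p.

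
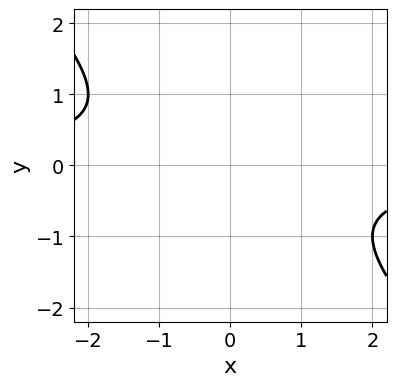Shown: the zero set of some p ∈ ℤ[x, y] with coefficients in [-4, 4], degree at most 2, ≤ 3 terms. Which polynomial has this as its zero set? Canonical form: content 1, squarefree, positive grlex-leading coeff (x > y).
Degree: a generic line meets the curve in up to 2 points, so deg p = 2.
Reading off the gridlines: no y-intercept at any integer in the box; the curve avoids every integer x-axis point in the box.
Fitting integer coefficients to these (and the overall shape) gives p.

x*y + y^2 + 1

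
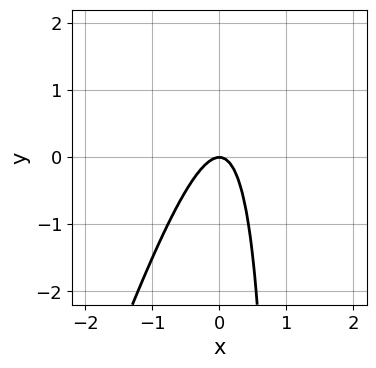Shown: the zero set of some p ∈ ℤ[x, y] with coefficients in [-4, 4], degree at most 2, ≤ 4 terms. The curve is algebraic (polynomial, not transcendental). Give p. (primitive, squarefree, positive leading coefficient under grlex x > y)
3*x^2 - x*y + y

First, the degree is 2 — the shape is more complex than any degree-1 curve.
Then, reading off the gridlines: one x-axis crossing is at x = 0; one y-axis crossing is at y = 0.
Finally, these observations pin down the coefficients.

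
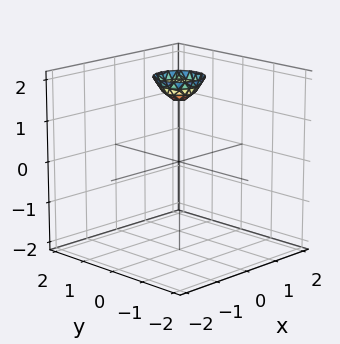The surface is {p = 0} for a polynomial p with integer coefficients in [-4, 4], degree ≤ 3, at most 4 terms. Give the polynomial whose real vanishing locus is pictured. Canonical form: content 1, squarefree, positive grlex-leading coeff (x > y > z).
(a) The degree is 2 — a generic line meets the surface in up to 2 points.
(b) Symmetries: every cross-section ⟂ z is a circle, so x, y appear only via x² + y².
(c) Reading off the gridlines: it misses every integer gridline on the x-axis; it misses every integer gridline on the y-axis; a circular section at z = 2 has radius between 0 and 1.
(d) These observations pin down the coefficients.

3*x^2 + 3*y^2 - 2*z + 3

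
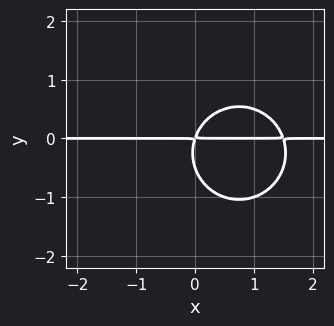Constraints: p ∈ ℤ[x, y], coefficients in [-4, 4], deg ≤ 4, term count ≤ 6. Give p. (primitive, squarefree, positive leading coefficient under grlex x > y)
2*x^2*y + 2*y^3 - 3*x*y + y^2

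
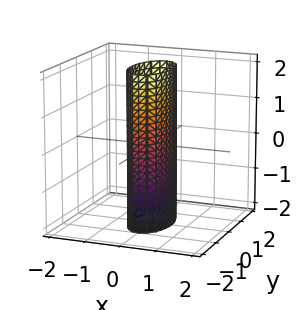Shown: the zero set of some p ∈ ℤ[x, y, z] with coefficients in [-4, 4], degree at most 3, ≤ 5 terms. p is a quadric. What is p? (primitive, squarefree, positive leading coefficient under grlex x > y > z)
3*x^2 + y^2 - 1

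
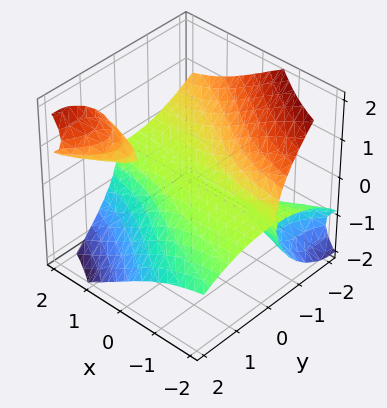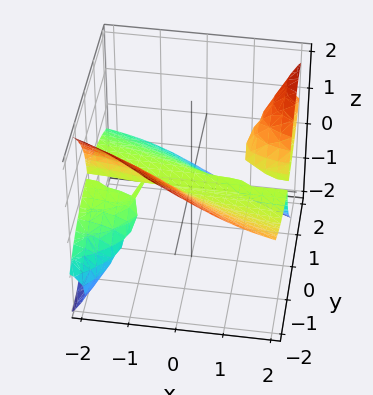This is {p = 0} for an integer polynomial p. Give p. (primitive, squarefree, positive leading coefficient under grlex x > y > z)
3*x*y*z - y^3 - 2*z^3 - z

(a) The picture has 2 separate pieces.
(b) Degree: no degree-2 surface has this shape, so deg p = 3.
(c) Against the integer gridlines: the visible x-axis segment lies entirely on the surface; it crosses the z-axis at the gridline z = 0; one y-axis crossing is at y = 0.
(d) Together with the visible shape, these determine p as stated.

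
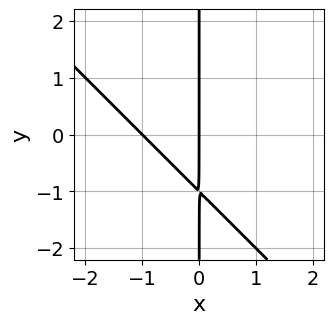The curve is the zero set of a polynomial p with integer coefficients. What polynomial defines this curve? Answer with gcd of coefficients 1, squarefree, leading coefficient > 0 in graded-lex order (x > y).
deg p = 2. A generic line meets the curve in up to 2 points.
Checking where it meets the axes: the visible y-axis segment lies entirely on the curve; among the integer gridlines, it crosses the x-axis at x ∈ {-1, 0}.
Together with the visible shape, these determine p as stated.

x^2 + x*y + x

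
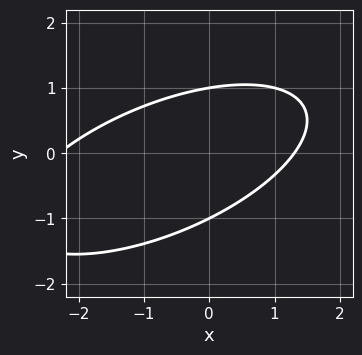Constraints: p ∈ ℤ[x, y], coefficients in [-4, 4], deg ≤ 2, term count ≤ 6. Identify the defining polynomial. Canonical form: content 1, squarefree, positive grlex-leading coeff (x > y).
x^2 - 2*x*y + 3*y^2 + x - 3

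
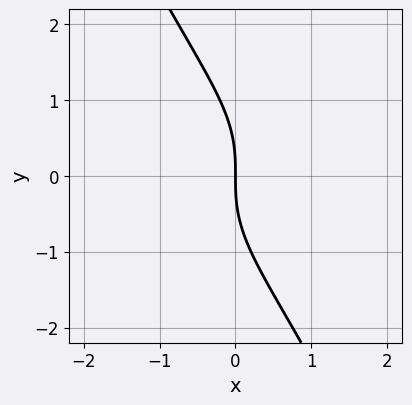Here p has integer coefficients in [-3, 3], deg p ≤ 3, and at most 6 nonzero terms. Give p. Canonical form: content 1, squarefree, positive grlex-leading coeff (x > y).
2*x^3 + x^2*y + 2*x*y^2 + y^3 + 3*x

(a) Degree: the shape is more complex than any degree-2 curve, so deg p = 3.
(b) Reading off the gridlines: it crosses the x-axis at the gridline x = 0; it crosses the y-axis at the gridline y = 0.
(c) Assembling these constraints gives the stated polynomial.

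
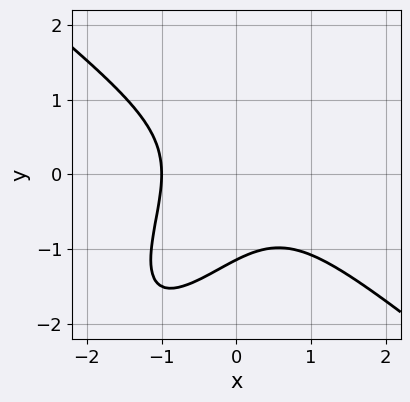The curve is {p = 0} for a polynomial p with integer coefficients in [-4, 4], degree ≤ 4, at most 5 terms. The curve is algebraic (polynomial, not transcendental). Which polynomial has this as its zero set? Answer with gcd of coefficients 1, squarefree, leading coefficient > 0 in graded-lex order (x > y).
3*x^3 - 3*x*y^2 + 2*y^3 + 3

(a) Degree: no degree-2 curve has this shape, so deg p = 3.
(b) From the visible intercepts: one x-axis crossing is at x = -1.
(c) Fitting integer coefficients to these (and the overall shape) gives p.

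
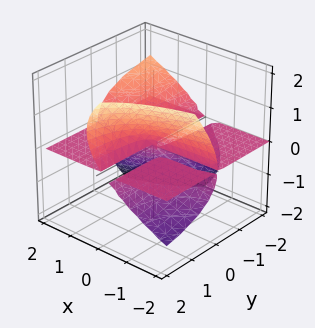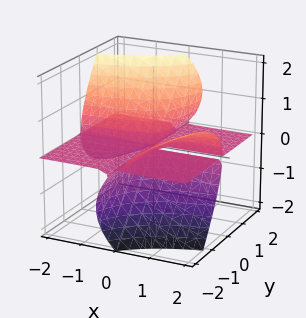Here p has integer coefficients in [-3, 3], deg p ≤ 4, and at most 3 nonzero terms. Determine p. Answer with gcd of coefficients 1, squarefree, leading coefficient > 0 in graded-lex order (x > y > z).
First, there are 2 components. Treating them together as one polynomial.
Then, deg p = 3. The shape is more complex than any degree-2 surface.
Then, from the axis intercepts and sections: the visible y-axis segment lies entirely on the surface; it meets the z-axis at z = 0 (among the integer gridlines); every point of the x-axis in the box is on the surface.
Finally, fitting integer coefficients to these (and the overall shape) gives p.

x*y*z - y*z^2 + z^3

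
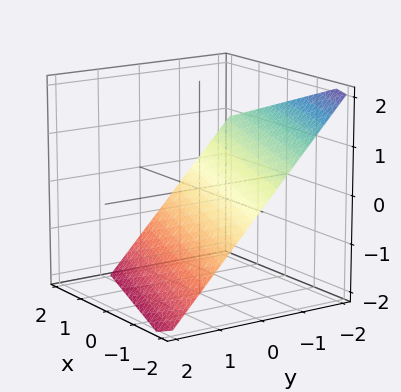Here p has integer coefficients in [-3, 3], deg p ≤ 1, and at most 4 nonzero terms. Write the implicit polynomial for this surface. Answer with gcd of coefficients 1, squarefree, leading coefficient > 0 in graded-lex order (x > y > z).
First, degree: the surface is flat (a plane), so deg p = 1.
Then, reading off the gridlines: it meets the x-axis at x = -2 (among the integer gridlines).
Finally, together with the visible shape, these determine p as stated.

x + 3*y + 3*z + 2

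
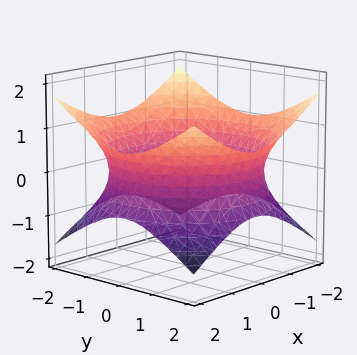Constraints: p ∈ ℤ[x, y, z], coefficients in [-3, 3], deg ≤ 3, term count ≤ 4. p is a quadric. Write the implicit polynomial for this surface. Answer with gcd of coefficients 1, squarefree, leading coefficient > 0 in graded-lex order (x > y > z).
x^2 + y^2 - 2*z^2 - 3

(a) Degree: an hourglass — one-sheet hyperboloid; a quadric, so deg p = 2.
(b) Symmetries: rotational symmetry about the z-axis ⇒ p depends on x, y only through x² + y²; mirror symmetry z ↦ −z ⇒ only even powers of z.
(c) From the axis intercepts and sections: no z-intercept at any integer in the box; a circular section at z = 0 has radius between 1 and 2.
(d) Assembling these constraints gives the stated polynomial.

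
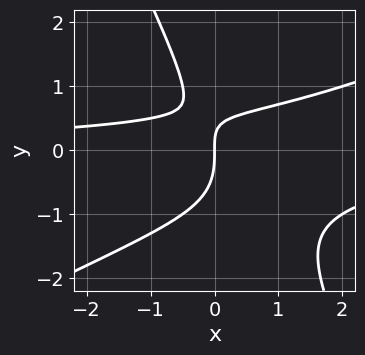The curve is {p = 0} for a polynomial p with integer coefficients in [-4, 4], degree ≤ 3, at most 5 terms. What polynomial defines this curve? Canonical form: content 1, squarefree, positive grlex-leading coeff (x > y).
1. deg p = 3.
2. Against the integer gridlines: it crosses the x-axis at the gridline x = 0; it meets the y-axis at y = 0 (among the integer gridlines).
3. Assembling these constraints gives the stated polynomial.

2*x^2*y - 3*x*y^2 - 2*y^3 - 3*x*y + 3*x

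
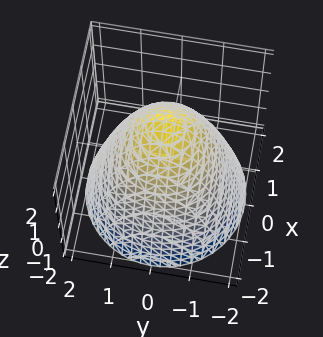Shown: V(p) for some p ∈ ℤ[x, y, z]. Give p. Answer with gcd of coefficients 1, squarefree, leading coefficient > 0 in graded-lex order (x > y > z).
x^2 + y^2 + z - 2

deg p = 2. A generic line meets the surface in up to 2 points.
By symmetry, the z-axis is an axis of rotation, so x and y enter only as x² + y².
Checking where it meets the axes: a circular section at z = 1 has radius exactly 1; it crosses the z-axis at the gridline z = 2.
These observations pin down the coefficients.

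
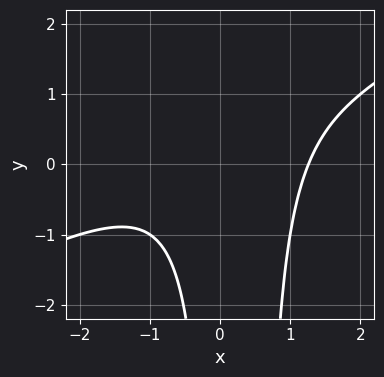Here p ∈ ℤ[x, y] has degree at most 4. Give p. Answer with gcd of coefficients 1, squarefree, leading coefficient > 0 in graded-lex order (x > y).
x^3 - 2*x^2*y + x*y - 2

First, the degree is 3 — no degree-2 curve has this shape.
Next, from the axis intercepts and sections: no y-intercept at any integer in the box.
Finally, matching integer coefficients to the picture gives p.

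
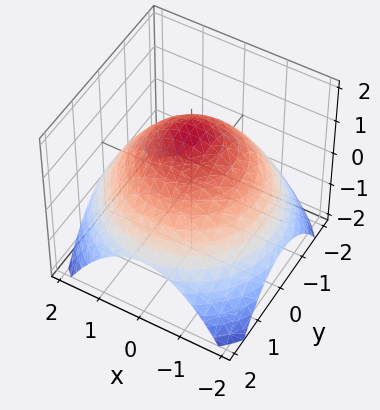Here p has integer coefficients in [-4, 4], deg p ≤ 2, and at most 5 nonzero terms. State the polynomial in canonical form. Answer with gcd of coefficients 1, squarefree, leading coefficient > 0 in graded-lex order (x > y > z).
x^2 + y^2 + 2*z - 3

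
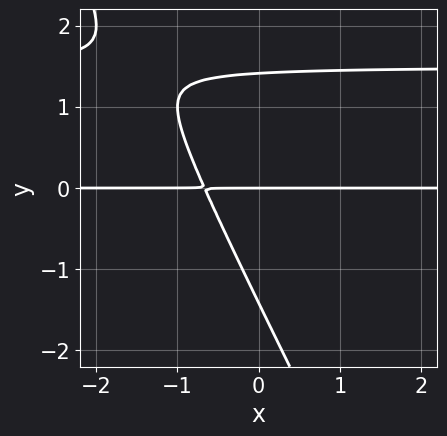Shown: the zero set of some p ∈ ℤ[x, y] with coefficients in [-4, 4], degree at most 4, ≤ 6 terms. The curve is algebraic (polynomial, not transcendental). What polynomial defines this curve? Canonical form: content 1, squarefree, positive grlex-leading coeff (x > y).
2*x*y^2 + y^3 - 3*x*y - 2*y

Degree: a generic line meets the curve in up to 3 points, so deg p = 3.
Observable constraints: the visible x-axis segment lies entirely on the curve; one y-axis crossing is at y = 0.
The integer polynomial consistent with all of this is the stated p.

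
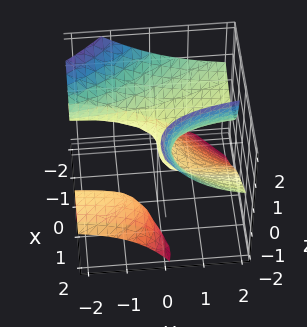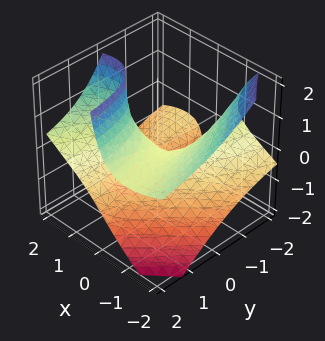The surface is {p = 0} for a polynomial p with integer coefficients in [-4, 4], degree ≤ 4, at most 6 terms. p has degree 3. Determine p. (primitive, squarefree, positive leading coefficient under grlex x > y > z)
There are 2 components. Treating them together as one polynomial.
Degree: the shape is more complex than any degree-2 surface, so deg p = 3.
Observable constraints: it crosses the x-axis at the gridline x = 0; one z-axis crossing is at z = 0; one y-axis crossing is at y = 0.
The integer polynomial consistent with all of this is the stated p.

x^3 - 3*x*y*z - 2*x*z^2 + 2*z^2 - y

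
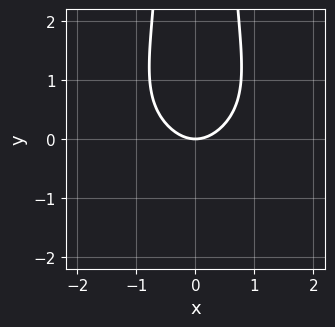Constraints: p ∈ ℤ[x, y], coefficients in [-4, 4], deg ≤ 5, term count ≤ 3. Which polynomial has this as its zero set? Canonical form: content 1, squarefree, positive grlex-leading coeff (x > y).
2*x^2*y^2 + 3*x^2 - 3*y

First, the degree is 4 — the shape is more complex than any degree-3 curve.
Then, symmetries: the x ↦ −x reflection is a symmetry, so x appears only in even powers.
Next, from the visible intercepts: one y-axis crossing is at y = 0; it meets the x-axis at x = 0 (among the integer gridlines).
Finally, solving for integer coefficients yields p as stated.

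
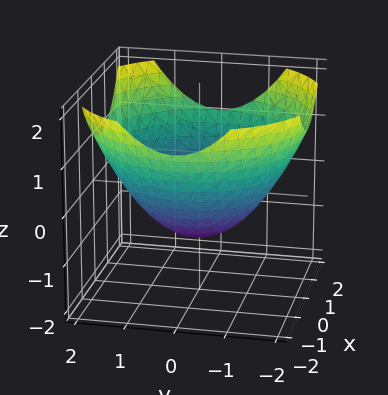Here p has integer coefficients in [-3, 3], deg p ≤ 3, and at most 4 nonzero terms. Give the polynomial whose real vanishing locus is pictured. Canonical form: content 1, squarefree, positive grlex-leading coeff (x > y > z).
(a) Degree: the shape is more complex than any degree-1 surface, so deg p = 2.
(b) By symmetry, the surface is invariant under rotation about z: p = q(x² + y², z).
(c) Reading off the gridlines: a circular section at z = 0 has radius between 1 and 2; it meets the z-axis at z = -1 (among the integer gridlines).
(d) Matching integer coefficients to the picture gives p.

x^2 + y^2 - 2*z - 2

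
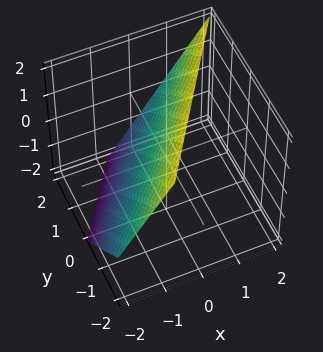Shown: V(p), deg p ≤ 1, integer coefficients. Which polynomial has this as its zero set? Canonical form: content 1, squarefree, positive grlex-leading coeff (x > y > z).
3*x - 2*y - 2*z + 2

1. Degree: every cross-section is a straight line — this is a plane, so deg p = 1.
2. Checking where it meets the axes: it meets the y-axis at y = 1 (among the integer gridlines); it crosses the z-axis at the gridline z = 1.
3. The integer polynomial consistent with all of this is the stated p.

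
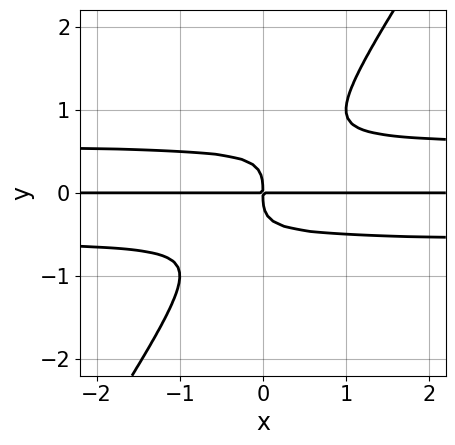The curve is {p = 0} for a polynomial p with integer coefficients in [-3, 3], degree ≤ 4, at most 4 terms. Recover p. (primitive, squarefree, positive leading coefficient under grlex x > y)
(a) The degree is 4 — a generic line meets the curve in up to 4 points.
(b) Reading off the gridlines: every point of the x-axis in the box is on the curve.
(c) Putting this together gives p.

3*x*y^3 - 2*y^4 - x*y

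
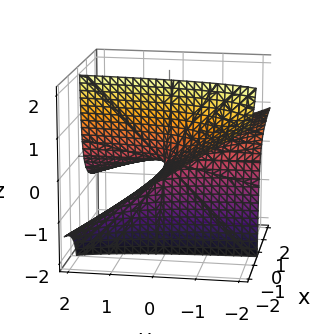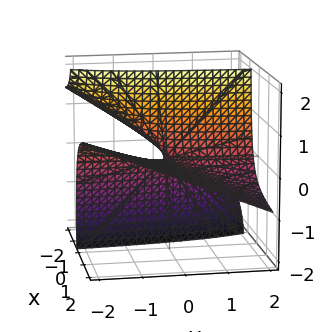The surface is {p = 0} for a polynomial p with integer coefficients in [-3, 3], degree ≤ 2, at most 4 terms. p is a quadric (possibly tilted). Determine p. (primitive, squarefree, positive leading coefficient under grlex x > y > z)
x*y + 2*x*z + z

First, degree: the shape is more complex than any degree-1 surface, so deg p = 2.
Then, reading off the gridlines: the visible x-axis segment lies entirely on the surface; one z-axis crossing is at z = 0.
Finally, the integer polynomial consistent with all of this is the stated p. Check: (0, -1, 0) on the y-axis lies on the surface, and p(0, -1, 0) = 0. ✓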